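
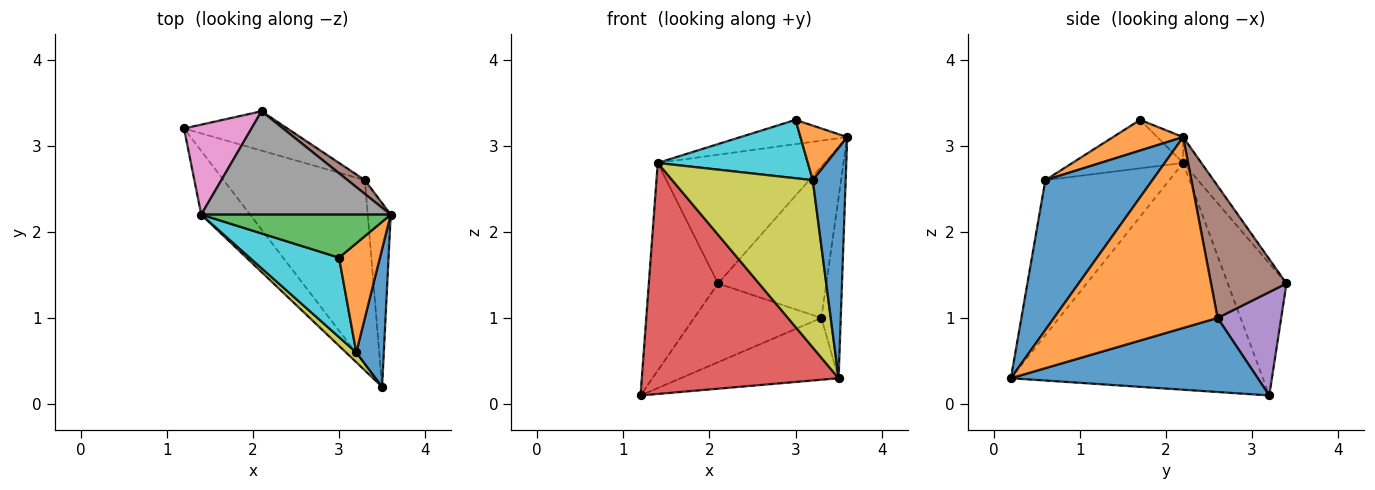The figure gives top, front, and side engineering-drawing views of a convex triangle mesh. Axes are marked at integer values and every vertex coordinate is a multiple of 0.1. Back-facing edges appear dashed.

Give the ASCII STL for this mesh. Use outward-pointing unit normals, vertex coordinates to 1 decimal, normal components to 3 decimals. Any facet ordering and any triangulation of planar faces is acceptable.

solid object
 facet normal 0.445 0.285 -0.849
  outer loop
   vertex 3.3 2.6 1.0
   vertex 3.5 0.2 0.3
   vertex 1.2 3.2 0.1
  endloop
 endfacet
 facet normal 0.986 0.117 -0.119
  outer loop
   vertex 3.3 2.6 1.0
   vertex 3.6 2.2 3.1
   vertex 3.5 0.2 0.3
  endloop
 endfacet
 facet normal -0.118 0.488 0.865
  outer loop
   vertex 1.4 2.2 2.8
   vertex 3.0 1.7 3.3
   vertex 3.6 2.2 3.1
  endloop
 endfacet
 facet normal -0.777 -0.607 -0.167
  outer loop
   vertex 1.4 2.2 2.8
   vertex 1.2 3.2 0.1
   vertex 3.5 0.2 0.3
  endloop
 endfacet
 facet normal 0.408 0.816 -0.408
  outer loop
   vertex 2.1 3.4 1.4
   vertex 3.3 2.6 1.0
   vertex 1.2 3.2 0.1
  endloop
 endfacet
 facet normal 0.570 0.818 0.074
  outer loop
   vertex 2.1 3.4 1.4
   vertex 3.6 2.2 3.1
   vertex 3.3 2.6 1.0
  endloop
 endfacet
 facet normal -0.614 0.724 0.314
  outer loop
   vertex 2.1 3.4 1.4
   vertex 1.2 3.2 0.1
   vertex 1.4 2.2 2.8
  endloop
 endfacet
 facet normal -0.085 0.777 0.624
  outer loop
   vertex 2.1 3.4 1.4
   vertex 1.4 2.2 2.8
   vertex 3.6 2.2 3.1
  endloop
 endfacet
 facet normal -0.661 -0.749 0.044
  outer loop
   vertex 3.2 0.6 2.6
   vertex 1.4 2.2 2.8
   vertex 3.5 0.2 0.3
  endloop
 endfacet
 facet normal -0.400 -0.543 0.738
  outer loop
   vertex 3.2 0.6 2.6
   vertex 3.0 1.7 3.3
   vertex 1.4 2.2 2.8
  endloop
 endfacet
 facet normal 0.941 -0.289 0.173
  outer loop
   vertex 3.2 0.6 2.6
   vertex 3.5 0.2 0.3
   vertex 3.6 2.2 3.1
  endloop
 endfacet
 facet normal 0.557 -0.371 0.743
  outer loop
   vertex 3.2 0.6 2.6
   vertex 3.6 2.2 3.1
   vertex 3.0 1.7 3.3
  endloop
 endfacet
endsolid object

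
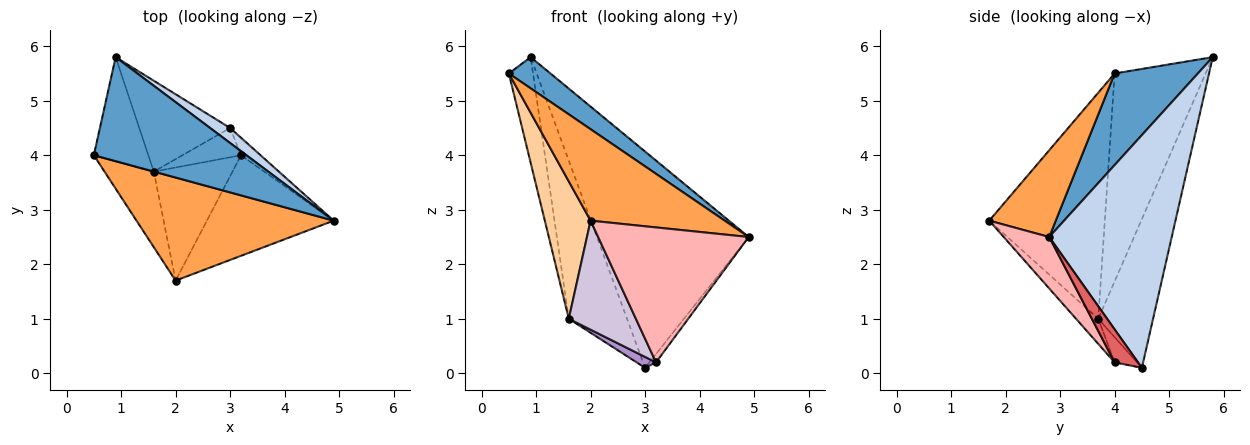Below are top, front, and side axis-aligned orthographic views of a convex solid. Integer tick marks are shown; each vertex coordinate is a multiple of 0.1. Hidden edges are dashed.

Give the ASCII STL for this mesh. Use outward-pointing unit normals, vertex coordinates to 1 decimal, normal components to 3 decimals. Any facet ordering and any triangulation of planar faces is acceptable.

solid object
 facet normal 0.498 -0.249 0.830
  outer loop
   vertex 0.9 5.8 5.8
   vertex 0.5 4.0 5.5
   vertex 4.9 2.8 2.5
  endloop
 endfacet
 facet normal 0.627 0.777 0.054
  outer loop
   vertex 3.0 4.5 0.1
   vertex 0.9 5.8 5.8
   vertex 4.9 2.8 2.5
  endloop
 endfacet
 facet normal 0.313 -0.630 0.711
  outer loop
   vertex 2.0 1.7 2.8
   vertex 4.9 2.8 2.5
   vertex 0.5 4.0 5.5
  endloop
 endfacet
 facet normal -0.911 -0.361 -0.199
  outer loop
   vertex 1.6 3.7 1.0
   vertex 2.0 1.7 2.8
   vertex 0.5 4.0 5.5
  endloop
 endfacet
 facet normal -0.937 0.249 -0.246
  outer loop
   vertex 1.6 3.7 1.0
   vertex 0.5 4.0 5.5
   vertex 0.9 5.8 5.8
  endloop
 endfacet
 facet normal -0.632 0.672 -0.386
  outer loop
   vertex 1.6 3.7 1.0
   vertex 0.9 5.8 5.8
   vertex 3.0 4.5 0.1
  endloop
 endfacet
 facet normal 0.836 0.235 -0.495
  outer loop
   vertex 3.2 4.0 0.2
   vertex 3.0 4.5 0.1
   vertex 4.9 2.8 2.5
  endloop
 endfacet
 facet normal 0.236 -0.779 -0.581
  outer loop
   vertex 3.2 4.0 0.2
   vertex 4.9 2.8 2.5
   vertex 2.0 1.7 2.8
  endloop
 endfacet
 facet normal -0.374 -0.323 -0.869
  outer loop
   vertex 3.2 4.0 0.2
   vertex 1.6 3.7 1.0
   vertex 3.0 4.5 0.1
  endloop
 endfacet
 facet normal -0.224 -0.676 -0.702
  outer loop
   vertex 3.2 4.0 0.2
   vertex 2.0 1.7 2.8
   vertex 1.6 3.7 1.0
  endloop
 endfacet
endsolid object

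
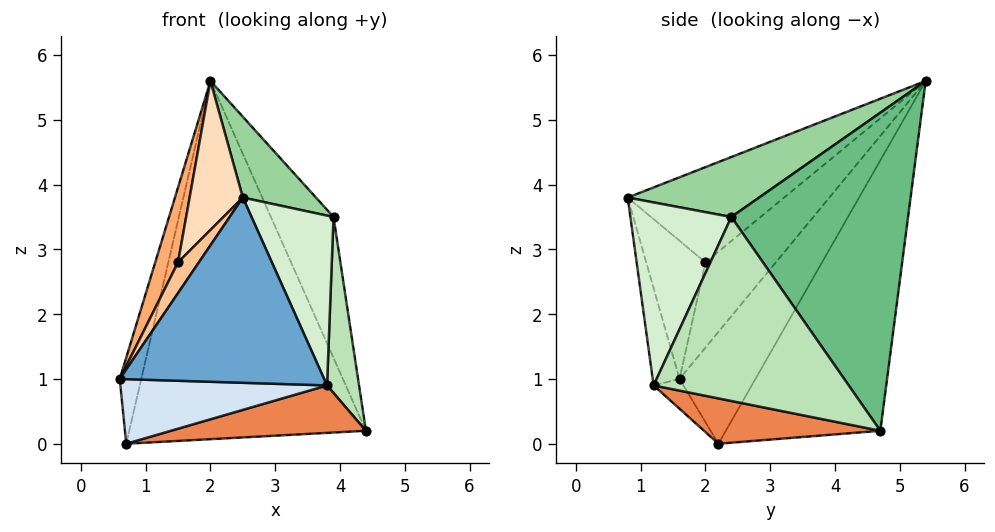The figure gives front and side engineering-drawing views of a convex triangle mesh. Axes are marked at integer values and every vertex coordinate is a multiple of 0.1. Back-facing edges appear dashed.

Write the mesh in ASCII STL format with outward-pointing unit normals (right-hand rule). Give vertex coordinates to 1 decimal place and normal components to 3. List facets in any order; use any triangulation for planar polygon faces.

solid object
 facet normal -0.128 -0.973 -0.191
  outer loop
   vertex 3.8 1.2 0.9
   vertex 2.5 0.8 3.8
   vertex 0.6 1.6 1.0
  endloop
 endfacet
 facet normal -0.960 0.272 0.067
  outer loop
   vertex 0.7 2.2 0.0
   vertex 0.6 1.6 1.0
   vertex 2.0 5.4 5.6
  endloop
 endfacet
 facet normal -0.516 0.790 -0.332
  outer loop
   vertex 0.7 2.2 0.0
   vertex 2.0 5.4 5.6
   vertex 4.4 4.7 0.2
  endloop
 endfacet
 facet normal -0.122 -0.846 -0.520
  outer loop
   vertex 0.7 2.2 0.0
   vertex 3.8 1.2 0.9
   vertex 0.6 1.6 1.0
  endloop
 endfacet
 facet normal 0.204 -0.225 -0.953
  outer loop
   vertex 0.7 2.2 0.0
   vertex 4.4 4.7 0.2
   vertex 3.8 1.2 0.9
  endloop
 endfacet
 facet normal -0.836 -0.271 0.478
  outer loop
   vertex 1.5 2.0 2.8
   vertex 2.0 5.4 5.6
   vertex 0.6 1.6 1.0
  endloop
 endfacet
 facet normal -0.828 -0.291 0.479
  outer loop
   vertex 1.5 2.0 2.8
   vertex 0.6 1.6 1.0
   vertex 2.5 0.8 3.8
  endloop
 endfacet
 facet normal -0.826 -0.281 0.489
  outer loop
   vertex 1.5 2.0 2.8
   vertex 2.5 0.8 3.8
   vertex 2.0 5.4 5.6
  endloop
 endfacet
 facet normal 0.882 0.313 0.352
  outer loop
   vertex 3.9 2.4 3.5
   vertex 4.4 4.7 0.2
   vertex 2.0 5.4 5.6
  endloop
 endfacet
 facet normal 0.488 -0.272 0.829
  outer loop
   vertex 3.9 2.4 3.5
   vertex 2.0 5.4 5.6
   vertex 2.5 0.8 3.8
  endloop
 endfacet
 facet normal 0.986 -0.162 0.037
  outer loop
   vertex 3.9 2.4 3.5
   vertex 3.8 1.2 0.9
   vertex 4.4 4.7 0.2
  endloop
 endfacet
 facet normal 0.751 -0.610 0.253
  outer loop
   vertex 3.9 2.4 3.5
   vertex 2.5 0.8 3.8
   vertex 3.8 1.2 0.9
  endloop
 endfacet
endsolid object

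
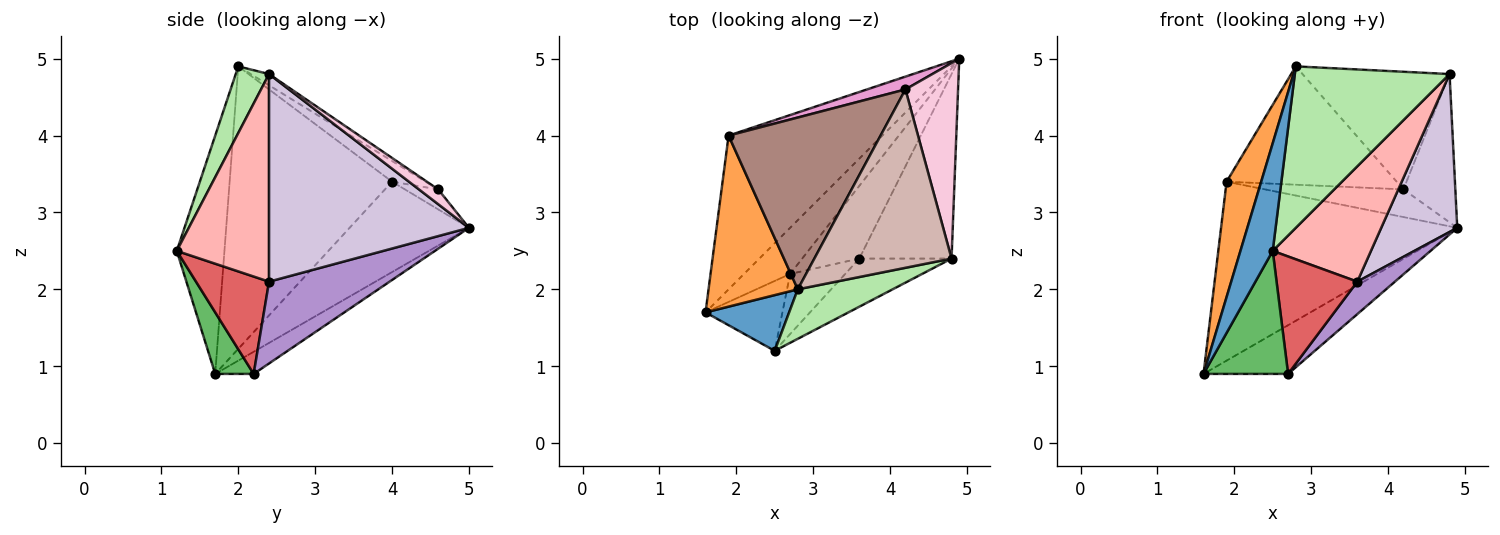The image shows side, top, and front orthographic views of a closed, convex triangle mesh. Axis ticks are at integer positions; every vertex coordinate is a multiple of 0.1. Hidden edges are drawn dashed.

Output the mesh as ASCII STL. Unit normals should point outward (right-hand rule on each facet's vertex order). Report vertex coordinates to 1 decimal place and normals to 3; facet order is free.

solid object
 facet normal -0.795 -0.539 0.279
  outer loop
   vertex 2.8 2.0 4.9
   vertex 1.6 1.7 0.9
   vertex 2.5 1.2 2.5
  endloop
 endfacet
 facet normal -0.358 0.708 -0.609
  outer loop
   vertex 1.9 4.0 3.4
   vertex 4.9 5.0 2.8
   vertex 1.6 1.7 0.9
  endloop
 endfacet
 facet normal -0.934 -0.199 0.295
  outer loop
   vertex 1.9 4.0 3.4
   vertex 1.6 1.7 0.9
   vertex 2.8 2.0 4.9
  endloop
 endfacet
 facet normal -0.313 0.689 -0.653
  outer loop
   vertex 2.7 2.2 0.9
   vertex 1.6 1.7 0.9
   vertex 4.9 5.0 2.8
  endloop
 endfacet
 facet normal 0.368 -0.809 -0.459
  outer loop
   vertex 2.7 2.2 0.9
   vertex 2.5 1.2 2.5
   vertex 1.6 1.7 0.9
  endloop
 endfacet
 facet normal 0.202 -0.936 0.287
  outer loop
   vertex 4.8 2.4 4.8
   vertex 2.8 2.0 4.9
   vertex 2.5 1.2 2.5
  endloop
 endfacet
 facet normal 0.627 -0.693 -0.355
  outer loop
   vertex 3.6 2.4 2.1
   vertex 2.5 1.2 2.5
   vertex 2.7 2.2 0.9
  endloop
 endfacet
 facet normal 0.655 -0.697 -0.291
  outer loop
   vertex 3.6 2.4 2.1
   vertex 4.8 2.4 4.8
   vertex 2.5 1.2 2.5
  endloop
 endfacet
 facet normal 0.794 -0.248 -0.554
  outer loop
   vertex 3.6 2.4 2.1
   vertex 2.7 2.2 0.9
   vertex 4.9 5.0 2.8
  endloop
 endfacet
 facet normal 0.863 -0.328 -0.384
  outer loop
   vertex 3.6 2.4 2.1
   vertex 4.9 5.0 2.8
   vertex 4.8 2.4 4.8
  endloop
 endfacet
 facet normal -0.111 0.564 0.818
  outer loop
   vertex 4.2 4.6 3.3
   vertex 1.9 4.0 3.4
   vertex 2.8 2.0 4.9
  endloop
 endfacet
 facet normal -0.068 0.549 0.833
  outer loop
   vertex 4.2 4.6 3.3
   vertex 2.8 2.0 4.9
   vertex 4.8 2.4 4.8
  endloop
 endfacet
 facet normal -0.213 0.887 0.410
  outer loop
   vertex 4.2 4.6 3.3
   vertex 4.9 5.0 2.8
   vertex 1.9 4.0 3.4
  endloop
 endfacet
 facet normal 0.218 0.590 0.778
  outer loop
   vertex 4.2 4.6 3.3
   vertex 4.8 2.4 4.8
   vertex 4.9 5.0 2.8
  endloop
 endfacet
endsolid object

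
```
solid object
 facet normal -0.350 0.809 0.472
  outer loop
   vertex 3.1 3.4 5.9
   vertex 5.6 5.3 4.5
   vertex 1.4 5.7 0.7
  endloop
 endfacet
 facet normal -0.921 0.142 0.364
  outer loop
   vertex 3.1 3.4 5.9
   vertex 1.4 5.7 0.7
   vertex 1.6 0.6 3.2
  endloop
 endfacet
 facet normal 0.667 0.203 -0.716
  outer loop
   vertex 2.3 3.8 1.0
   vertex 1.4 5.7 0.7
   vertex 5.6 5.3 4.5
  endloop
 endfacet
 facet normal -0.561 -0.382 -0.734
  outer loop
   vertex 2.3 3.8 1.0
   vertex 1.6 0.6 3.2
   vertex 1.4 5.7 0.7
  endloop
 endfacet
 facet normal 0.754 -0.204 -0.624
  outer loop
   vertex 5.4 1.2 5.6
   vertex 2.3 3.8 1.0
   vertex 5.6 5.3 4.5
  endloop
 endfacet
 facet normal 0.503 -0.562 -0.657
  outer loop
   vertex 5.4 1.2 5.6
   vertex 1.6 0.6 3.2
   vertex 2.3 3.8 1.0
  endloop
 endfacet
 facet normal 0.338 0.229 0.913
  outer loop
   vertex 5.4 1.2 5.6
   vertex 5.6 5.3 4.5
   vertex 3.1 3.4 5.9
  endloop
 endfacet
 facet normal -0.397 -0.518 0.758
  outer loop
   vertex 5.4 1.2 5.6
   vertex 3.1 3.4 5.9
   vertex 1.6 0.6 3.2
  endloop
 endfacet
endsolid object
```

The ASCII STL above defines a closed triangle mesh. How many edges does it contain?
12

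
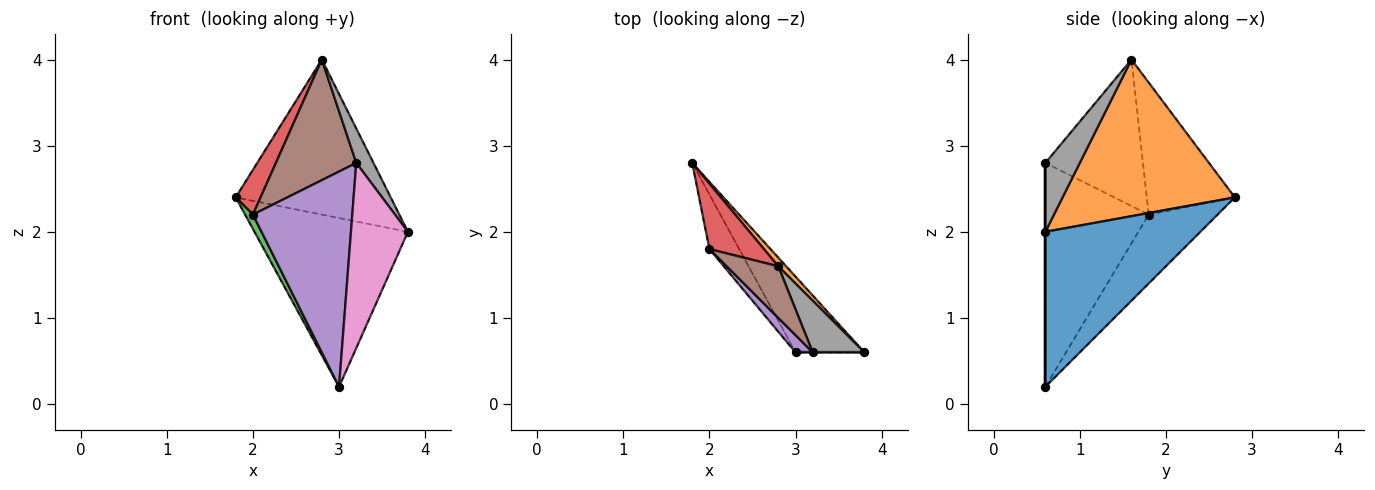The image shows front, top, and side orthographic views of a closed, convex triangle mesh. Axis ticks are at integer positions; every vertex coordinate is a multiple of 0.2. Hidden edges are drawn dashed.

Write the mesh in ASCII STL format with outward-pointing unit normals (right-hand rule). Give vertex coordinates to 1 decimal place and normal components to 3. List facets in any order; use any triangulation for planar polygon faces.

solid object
 facet normal 0.678 0.671 -0.301
  outer loop
   vertex 3.0 0.6 0.2
   vertex 1.8 2.8 2.4
   vertex 3.8 0.6 2.0
  endloop
 endfacet
 facet normal 0.743 0.669 0.037
  outer loop
   vertex 2.8 1.6 4.0
   vertex 3.8 0.6 2.0
   vertex 1.8 2.8 2.4
  endloop
 endfacet
 facet normal -0.913 -0.104 -0.394
  outer loop
   vertex 2.0 1.8 2.2
   vertex 1.8 2.8 2.4
   vertex 3.0 0.6 0.2
  endloop
 endfacet
 facet normal -0.894 -0.253 0.369
  outer loop
   vertex 2.0 1.8 2.2
   vertex 2.8 1.6 4.0
   vertex 1.8 2.8 2.4
  endloop
 endfacet
 facet normal -0.720 -0.692 0.055
  outer loop
   vertex 3.2 0.6 2.8
   vertex 2.0 1.8 2.2
   vertex 3.0 0.6 0.2
  endloop
 endfacet
 facet normal -0.745 -0.613 0.263
  outer loop
   vertex 3.2 0.6 2.8
   vertex 2.8 1.6 4.0
   vertex 2.0 1.8 2.2
  endloop
 endfacet
 facet normal 0.000 -1.000 0.000
  outer loop
   vertex 3.2 0.6 2.8
   vertex 3.0 0.6 0.2
   vertex 3.8 0.6 2.0
  endloop
 endfacet
 facet normal 0.743 -0.371 0.557
  outer loop
   vertex 3.2 0.6 2.8
   vertex 3.8 0.6 2.0
   vertex 2.8 1.6 4.0
  endloop
 endfacet
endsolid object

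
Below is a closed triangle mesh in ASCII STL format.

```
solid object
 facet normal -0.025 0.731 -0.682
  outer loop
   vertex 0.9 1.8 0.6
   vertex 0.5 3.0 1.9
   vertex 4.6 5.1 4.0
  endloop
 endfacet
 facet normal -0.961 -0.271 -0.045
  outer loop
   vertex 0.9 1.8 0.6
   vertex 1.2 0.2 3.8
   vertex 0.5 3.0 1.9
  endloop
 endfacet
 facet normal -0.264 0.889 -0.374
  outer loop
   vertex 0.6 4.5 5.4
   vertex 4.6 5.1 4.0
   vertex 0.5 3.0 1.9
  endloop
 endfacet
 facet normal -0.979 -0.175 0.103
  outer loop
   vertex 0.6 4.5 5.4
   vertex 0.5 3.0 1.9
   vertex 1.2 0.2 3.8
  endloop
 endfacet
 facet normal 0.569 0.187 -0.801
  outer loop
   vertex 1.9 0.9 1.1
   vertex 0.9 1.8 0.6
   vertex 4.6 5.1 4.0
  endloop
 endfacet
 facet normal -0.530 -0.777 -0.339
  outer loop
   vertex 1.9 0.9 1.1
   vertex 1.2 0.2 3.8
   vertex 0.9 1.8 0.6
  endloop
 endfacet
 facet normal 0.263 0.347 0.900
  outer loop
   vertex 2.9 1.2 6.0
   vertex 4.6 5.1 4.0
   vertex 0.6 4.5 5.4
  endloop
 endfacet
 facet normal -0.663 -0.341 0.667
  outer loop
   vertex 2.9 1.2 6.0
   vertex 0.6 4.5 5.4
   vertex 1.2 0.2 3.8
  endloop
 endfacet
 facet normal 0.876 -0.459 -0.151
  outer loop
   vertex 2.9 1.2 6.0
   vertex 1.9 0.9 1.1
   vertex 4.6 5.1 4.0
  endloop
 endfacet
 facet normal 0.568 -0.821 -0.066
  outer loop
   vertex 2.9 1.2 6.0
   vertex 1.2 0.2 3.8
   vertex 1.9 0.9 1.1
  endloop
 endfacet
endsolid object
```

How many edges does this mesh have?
15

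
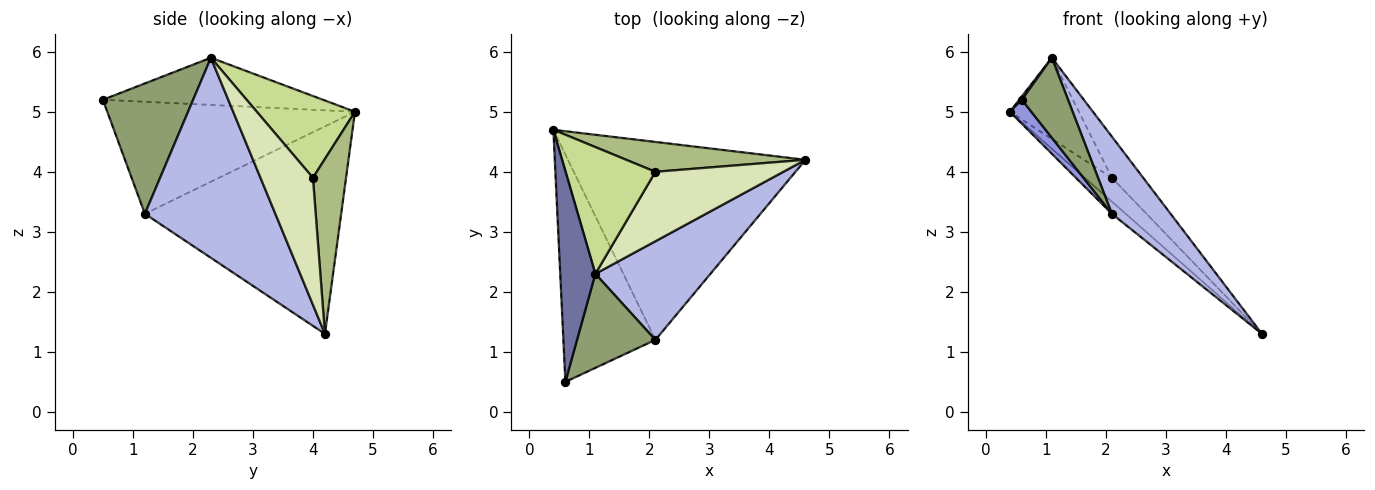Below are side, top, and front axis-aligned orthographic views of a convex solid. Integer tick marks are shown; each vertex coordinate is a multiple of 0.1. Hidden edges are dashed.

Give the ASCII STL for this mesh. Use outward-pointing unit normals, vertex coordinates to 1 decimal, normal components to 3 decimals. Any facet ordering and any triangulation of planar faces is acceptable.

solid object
 facet normal -0.802 -0.010 0.598
  outer loop
   vertex 1.1 2.3 5.9
   vertex 0.4 4.7 5.0
   vertex 0.6 0.5 5.2
  endloop
 endfacet
 facet normal -0.657 0.046 -0.752
  outer loop
   vertex 2.1 1.2 3.3
   vertex 0.4 4.7 5.0
   vertex 4.6 4.2 1.3
  endloop
 endfacet
 facet normal -0.771 -0.067 -0.633
  outer loop
   vertex 2.1 1.2 3.3
   vertex 0.6 0.5 5.2
   vertex 0.4 4.7 5.0
  endloop
 endfacet
 facet normal 0.808 -0.363 0.464
  outer loop
   vertex 2.1 1.2 3.3
   vertex 4.6 4.2 1.3
   vertex 1.1 2.3 5.9
  endloop
 endfacet
 facet normal 0.785 -0.402 0.472
  outer loop
   vertex 2.1 1.2 3.3
   vertex 1.1 2.3 5.9
   vertex 0.6 0.5 5.2
  endloop
 endfacet
 facet normal 0.606 0.496 0.621
  outer loop
   vertex 2.1 4.0 3.9
   vertex 4.6 4.2 1.3
   vertex 0.4 4.7 5.0
  endloop
 endfacet
 facet normal 0.609 0.428 0.668
  outer loop
   vertex 2.1 4.0 3.9
   vertex 0.4 4.7 5.0
   vertex 1.1 2.3 5.9
  endloop
 endfacet
 facet normal 0.649 0.388 0.654
  outer loop
   vertex 2.1 4.0 3.9
   vertex 1.1 2.3 5.9
   vertex 4.6 4.2 1.3
  endloop
 endfacet
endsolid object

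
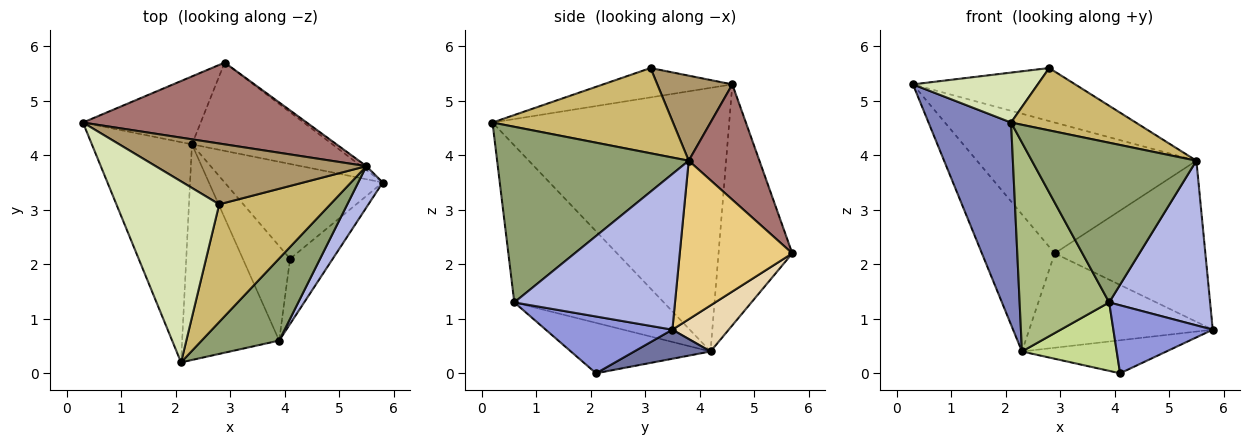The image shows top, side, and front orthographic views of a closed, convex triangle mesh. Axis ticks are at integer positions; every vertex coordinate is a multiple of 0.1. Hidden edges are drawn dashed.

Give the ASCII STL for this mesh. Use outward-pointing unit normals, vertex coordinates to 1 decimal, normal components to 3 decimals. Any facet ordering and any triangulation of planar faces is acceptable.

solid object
 facet normal 0.171 0.324 -0.930
  outer loop
   vertex 2.3 4.2 0.4
   vertex 5.8 3.5 0.8
   vertex 4.1 2.1 0.0
  endloop
 endfacet
 facet normal -0.889 -0.310 -0.337
  outer loop
   vertex 2.3 4.2 0.4
   vertex 2.1 0.2 4.6
   vertex 0.3 4.6 5.3
  endloop
 endfacet
 facet normal 0.677 -0.531 -0.509
  outer loop
   vertex 3.9 0.6 1.3
   vertex 4.1 2.1 0.0
   vertex 5.8 3.5 0.8
  endloop
 endfacet
 facet normal 0.839 -0.527 0.132
  outer loop
   vertex 3.9 0.6 1.3
   vertex 5.8 3.5 0.8
   vertex 5.5 3.8 3.9
  endloop
 endfacet
 facet normal 0.719 -0.618 0.318
  outer loop
   vertex 3.9 0.6 1.3
   vertex 5.5 3.8 3.9
   vertex 2.1 0.2 4.6
  endloop
 endfacet
 facet normal -0.758 -0.454 -0.468
  outer loop
   vertex 3.9 0.6 1.3
   vertex 2.1 0.2 4.6
   vertex 2.3 4.2 0.4
  endloop
 endfacet
 facet normal -0.654 -0.444 -0.613
  outer loop
   vertex 3.9 0.6 1.3
   vertex 2.3 4.2 0.4
   vertex 4.1 2.1 0.0
  endloop
 endfacet
 facet normal -0.265 -0.256 0.929
  outer loop
   vertex 2.8 3.1 5.6
   vertex 0.3 4.6 5.3
   vertex 2.1 0.2 4.6
  endloop
 endfacet
 facet normal 0.291 0.629 0.721
  outer loop
   vertex 2.8 3.1 5.6
   vertex 5.5 3.8 3.9
   vertex 0.3 4.6 5.3
  endloop
 endfacet
 facet normal 0.561 -0.388 0.731
  outer loop
   vertex 2.8 3.1 5.6
   vertex 2.1 0.2 4.6
   vertex 5.5 3.8 3.9
  endloop
 endfacet
 facet normal 0.598 0.801 -0.020
  outer loop
   vertex 2.9 5.7 2.2
   vertex 5.5 3.8 3.9
   vertex 5.8 3.5 0.8
  endloop
 endfacet
 facet normal 0.219 0.713 -0.667
  outer loop
   vertex 2.9 5.7 2.2
   vertex 5.8 3.5 0.8
   vertex 2.3 4.2 0.4
  endloop
 endfacet
 facet normal 0.263 0.818 0.511
  outer loop
   vertex 2.9 5.7 2.2
   vertex 0.3 4.6 5.3
   vertex 5.5 3.8 3.9
  endloop
 endfacet
 facet normal -0.672 0.663 -0.329
  outer loop
   vertex 2.9 5.7 2.2
   vertex 2.3 4.2 0.4
   vertex 0.3 4.6 5.3
  endloop
 endfacet
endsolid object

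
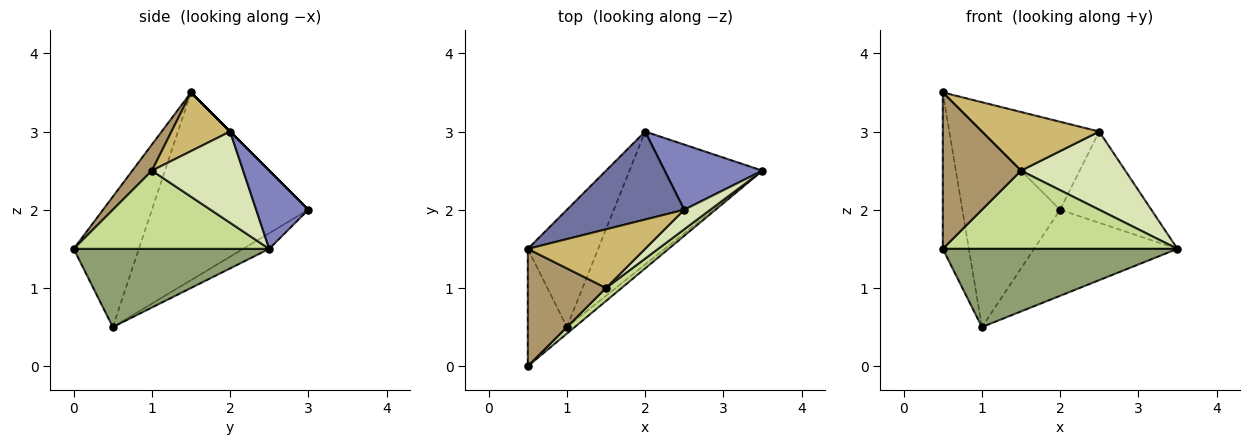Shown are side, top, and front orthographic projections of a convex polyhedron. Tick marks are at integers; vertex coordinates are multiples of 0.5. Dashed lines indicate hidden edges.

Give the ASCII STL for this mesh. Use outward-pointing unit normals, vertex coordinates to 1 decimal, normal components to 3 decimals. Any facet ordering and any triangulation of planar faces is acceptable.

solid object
 facet normal 0.000 0.707 0.707
  outer loop
   vertex 2.5 2.0 3.0
   vertex 2.0 3.0 2.0
   vertex 0.5 1.5 3.5
  endloop
 endfacet
 facet normal 0.422 0.738 0.527
  outer loop
   vertex 2.5 2.0 3.0
   vertex 3.5 2.5 1.5
   vertex 2.0 3.0 2.0
  endloop
 endfacet
 facet normal -0.894 0.358 -0.268
  outer loop
   vertex 1.0 0.5 0.5
   vertex 0.5 0.0 1.5
   vertex 0.5 1.5 3.5
  endloop
 endfacet
 facet normal -0.808 0.505 -0.303
  outer loop
   vertex 1.0 0.5 0.5
   vertex 0.5 1.5 3.5
   vertex 2.0 3.0 2.0
  endloop
 endfacet
 facet normal 0.639 -0.767 -0.064
  outer loop
   vertex 1.0 0.5 0.5
   vertex 3.5 2.5 1.5
   vertex 0.5 0.0 1.5
  endloop
 endfacet
 facet normal -0.098 0.541 -0.836
  outer loop
   vertex 1.0 0.5 0.5
   vertex 2.0 3.0 2.0
   vertex 3.5 2.5 1.5
  endloop
 endfacet
 facet normal 0.635 -0.762 0.127
  outer loop
   vertex 1.5 1.0 2.5
   vertex 0.5 0.0 1.5
   vertex 3.5 2.5 1.5
  endloop
 endfacet
 facet normal 0.647 -0.740 0.185
  outer loop
   vertex 1.5 1.0 2.5
   vertex 3.5 2.5 1.5
   vertex 2.5 2.0 3.0
  endloop
 endfacet
 facet normal 0.196 -0.784 0.588
  outer loop
   vertex 1.5 1.0 2.5
   vertex 0.5 1.5 3.5
   vertex 0.5 0.0 1.5
  endloop
 endfacet
 facet normal 0.333 -0.667 0.667
  outer loop
   vertex 1.5 1.0 2.5
   vertex 2.5 2.0 3.0
   vertex 0.5 1.5 3.5
  endloop
 endfacet
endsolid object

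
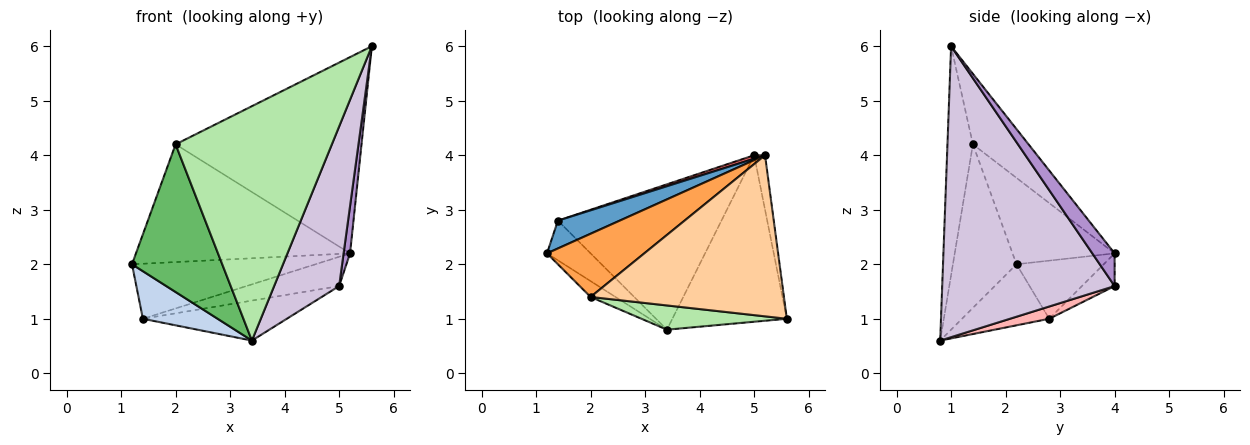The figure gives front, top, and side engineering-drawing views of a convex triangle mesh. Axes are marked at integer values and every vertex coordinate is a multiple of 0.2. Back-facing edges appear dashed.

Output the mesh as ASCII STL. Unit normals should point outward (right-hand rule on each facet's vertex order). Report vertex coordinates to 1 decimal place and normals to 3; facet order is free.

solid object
 facet normal -0.391 0.822 0.415
  outer loop
   vertex 1.4 2.8 1.0
   vertex 1.2 2.2 2.0
   vertex 5.2 4.0 2.2
  endloop
 endfacet
 facet normal -0.667 -0.572 -0.477
  outer loop
   vertex 1.4 2.8 1.0
   vertex 3.4 0.8 0.6
   vertex 1.2 2.2 2.0
  endloop
 endfacet
 facet normal -0.387 0.812 0.436
  outer loop
   vertex 2.0 1.4 4.2
   vertex 5.2 4.0 2.2
   vertex 1.2 2.2 2.0
  endloop
 endfacet
 facet normal -0.225 0.753 0.618
  outer loop
   vertex 2.0 1.4 4.2
   vertex 5.6 1.0 6.0
   vertex 5.2 4.0 2.2
  endloop
 endfacet
 facet normal -0.574 -0.814 -0.087
  outer loop
   vertex 2.0 1.4 4.2
   vertex 1.2 2.2 2.0
   vertex 3.4 0.8 0.6
  endloop
 endfacet
 facet normal -0.160 -0.982 0.101
  outer loop
   vertex 2.0 1.4 4.2
   vertex 3.4 0.8 0.6
   vertex 5.6 1.0 6.0
  endloop
 endfacet
 facet normal -0.331 0.937 0.110
  outer loop
   vertex 5.0 4.0 1.6
   vertex 1.4 2.8 1.0
   vertex 5.2 4.0 2.2
  endloop
 endfacet
 facet normal 0.072 0.264 -0.962
  outer loop
   vertex 5.0 4.0 1.6
   vertex 3.4 0.8 0.6
   vertex 1.4 2.8 1.0
  endloop
 endfacet
 facet normal 0.915 -0.264 -0.305
  outer loop
   vertex 5.0 4.0 1.6
   vertex 5.2 4.0 2.2
   vertex 5.6 1.0 6.0
  endloop
 endfacet
 facet normal 0.878 -0.331 -0.345
  outer loop
   vertex 5.0 4.0 1.6
   vertex 5.6 1.0 6.0
   vertex 3.4 0.8 0.6
  endloop
 endfacet
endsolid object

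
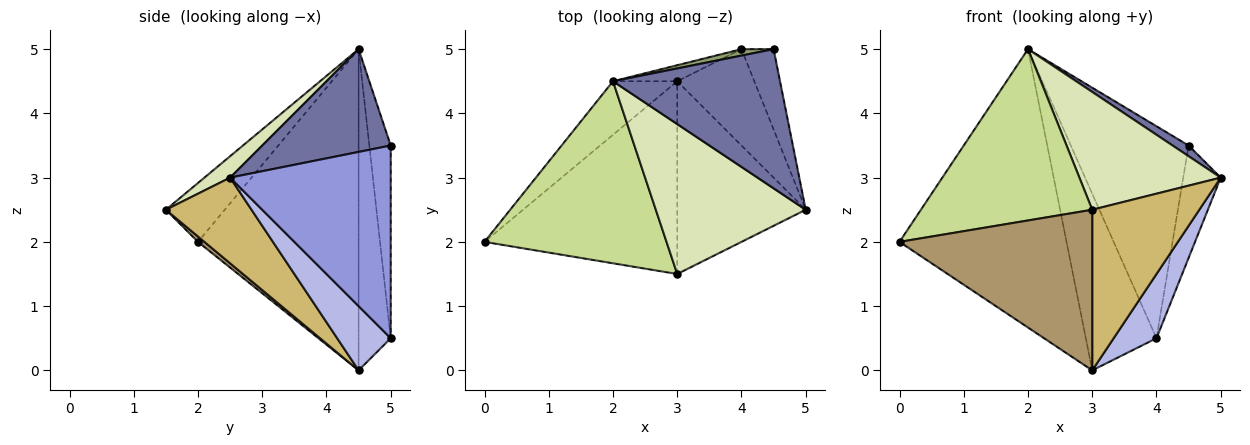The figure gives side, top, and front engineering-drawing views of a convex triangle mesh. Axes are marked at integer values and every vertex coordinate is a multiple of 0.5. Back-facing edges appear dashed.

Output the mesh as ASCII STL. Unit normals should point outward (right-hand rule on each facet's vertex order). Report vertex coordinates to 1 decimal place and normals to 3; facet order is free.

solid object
 facet normal 0.523 -0.065 0.850
  outer loop
   vertex 2.0 4.5 5.0
   vertex 5.0 2.5 3.0
   vertex 4.5 5.0 3.5
  endloop
 endfacet
 facet normal -0.687 0.714 -0.137
  outer loop
   vertex 2.0 4.5 5.0
   vertex 3.0 4.5 0.0
   vertex 0.0 2.0 2.0
  endloop
 endfacet
 facet normal 0.961 0.224 -0.160
  outer loop
   vertex 4.0 5.0 0.5
   vertex 4.5 5.0 3.5
   vertex 5.0 2.5 3.0
  endloop
 endfacet
 facet normal 0.570 -0.456 -0.684
  outer loop
   vertex 4.0 5.0 0.5
   vertex 5.0 2.5 3.0
   vertex 3.0 4.5 0.0
  endloop
 endfacet
 facet normal -0.179 0.983 0.030
  outer loop
   vertex 4.0 5.0 0.5
   vertex 2.0 4.5 5.0
   vertex 4.5 5.0 3.5
  endloop
 endfacet
 facet normal -0.412 0.907 -0.082
  outer loop
   vertex 4.0 5.0 0.5
   vertex 3.0 4.5 0.0
   vertex 2.0 4.5 5.0
  endloop
 endfacet
 facet normal -0.229 -0.667 0.709
  outer loop
   vertex 3.0 1.5 2.5
   vertex 2.0 4.5 5.0
   vertex 0.0 2.0 2.0
  endloop
 endfacet
 facet normal 0.112 -0.614 0.781
  outer loop
   vertex 3.0 1.5 2.5
   vertex 5.0 2.5 3.0
   vertex 2.0 4.5 5.0
  endloop
 endfacet
 facet normal 0.021 -0.640 -0.768
  outer loop
   vertex 3.0 1.5 2.5
   vertex 0.0 2.0 2.0
   vertex 3.0 4.5 0.0
  endloop
 endfacet
 facet normal 0.456 -0.570 -0.684
  outer loop
   vertex 3.0 1.5 2.5
   vertex 3.0 4.5 0.0
   vertex 5.0 2.5 3.0
  endloop
 endfacet
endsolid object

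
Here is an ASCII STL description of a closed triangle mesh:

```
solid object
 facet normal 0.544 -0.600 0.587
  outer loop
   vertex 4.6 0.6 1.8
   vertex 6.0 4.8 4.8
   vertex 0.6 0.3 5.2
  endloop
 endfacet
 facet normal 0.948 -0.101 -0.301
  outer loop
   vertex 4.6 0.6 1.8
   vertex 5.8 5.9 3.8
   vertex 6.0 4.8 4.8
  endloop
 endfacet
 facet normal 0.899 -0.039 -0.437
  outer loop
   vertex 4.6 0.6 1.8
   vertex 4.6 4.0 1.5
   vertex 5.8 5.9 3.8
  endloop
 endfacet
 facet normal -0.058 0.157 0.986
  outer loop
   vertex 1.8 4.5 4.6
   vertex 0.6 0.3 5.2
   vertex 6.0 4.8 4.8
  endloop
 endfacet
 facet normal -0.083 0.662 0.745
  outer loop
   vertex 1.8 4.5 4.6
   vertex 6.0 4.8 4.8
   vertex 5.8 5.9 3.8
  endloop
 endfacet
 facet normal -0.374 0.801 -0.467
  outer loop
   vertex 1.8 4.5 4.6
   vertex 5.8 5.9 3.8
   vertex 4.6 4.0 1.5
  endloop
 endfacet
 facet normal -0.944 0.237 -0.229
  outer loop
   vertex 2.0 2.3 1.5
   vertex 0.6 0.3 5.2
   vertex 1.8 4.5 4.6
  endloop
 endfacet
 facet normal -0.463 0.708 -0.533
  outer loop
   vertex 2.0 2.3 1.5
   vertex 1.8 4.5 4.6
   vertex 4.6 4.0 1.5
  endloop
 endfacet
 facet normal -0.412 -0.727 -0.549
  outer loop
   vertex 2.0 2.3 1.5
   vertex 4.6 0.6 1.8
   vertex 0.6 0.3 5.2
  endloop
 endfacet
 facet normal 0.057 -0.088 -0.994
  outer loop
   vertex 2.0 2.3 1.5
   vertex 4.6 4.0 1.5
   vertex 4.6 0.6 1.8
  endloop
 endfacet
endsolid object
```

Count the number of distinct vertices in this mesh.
7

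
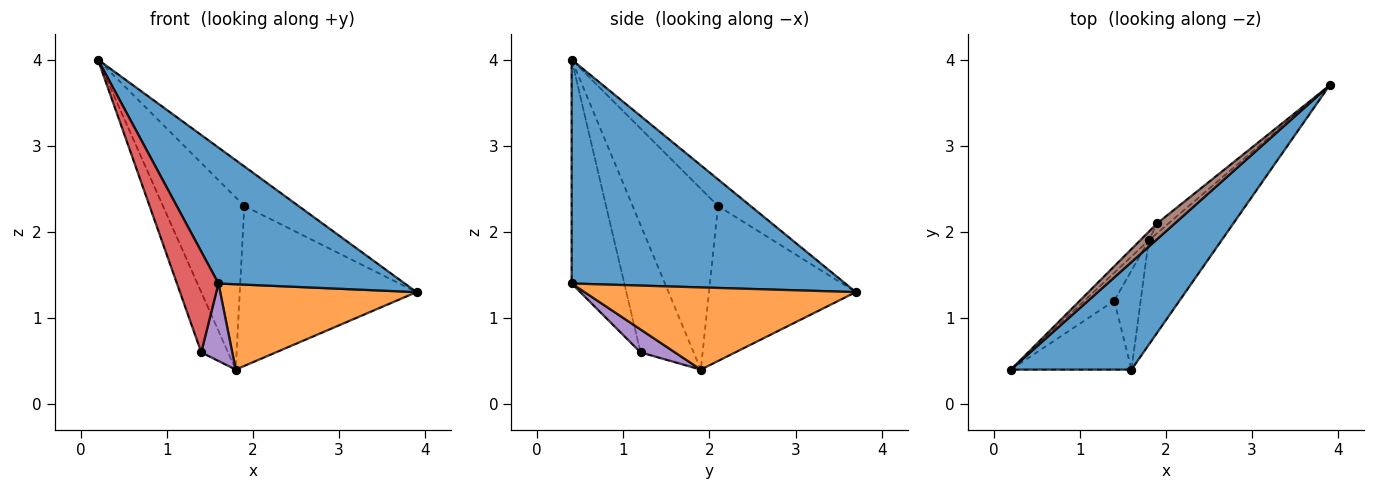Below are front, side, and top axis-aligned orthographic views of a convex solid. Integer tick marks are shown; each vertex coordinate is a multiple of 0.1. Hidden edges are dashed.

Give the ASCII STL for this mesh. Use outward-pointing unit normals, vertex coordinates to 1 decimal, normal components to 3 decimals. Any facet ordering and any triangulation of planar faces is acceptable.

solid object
 facet normal 0.755 -0.514 0.407
  outer loop
   vertex 1.6 0.4 1.4
   vertex 3.9 3.7 1.3
   vertex 0.2 0.4 4.0
  endloop
 endfacet
 facet normal 0.658 -0.476 -0.583
  outer loop
   vertex 1.6 0.4 1.4
   vertex 1.8 1.9 0.4
   vertex 3.9 3.7 1.3
  endloop
 endfacet
 facet normal -0.874 0.441 -0.205
  outer loop
   vertex 1.4 1.2 0.6
   vertex 0.2 0.4 4.0
   vertex 1.8 1.9 0.4
  endloop
 endfacet
 facet normal -0.723 -0.570 -0.389
  outer loop
   vertex 1.4 1.2 0.6
   vertex 1.6 0.4 1.4
   vertex 0.2 0.4 4.0
  endloop
 endfacet
 facet normal 0.565 -0.509 -0.650
  outer loop
   vertex 1.4 1.2 0.6
   vertex 1.8 1.9 0.4
   vertex 1.6 0.4 1.4
  endloop
 endfacet
 facet normal -0.487 0.811 0.324
  outer loop
   vertex 1.9 2.1 2.3
   vertex 0.2 0.4 4.0
   vertex 3.9 3.7 1.3
  endloop
 endfacet
 facet normal -0.724 0.689 -0.034
  outer loop
   vertex 1.9 2.1 2.3
   vertex 1.8 1.9 0.4
   vertex 0.2 0.4 4.0
  endloop
 endfacet
 facet normal -0.638 0.768 -0.047
  outer loop
   vertex 1.9 2.1 2.3
   vertex 3.9 3.7 1.3
   vertex 1.8 1.9 0.4
  endloop
 endfacet
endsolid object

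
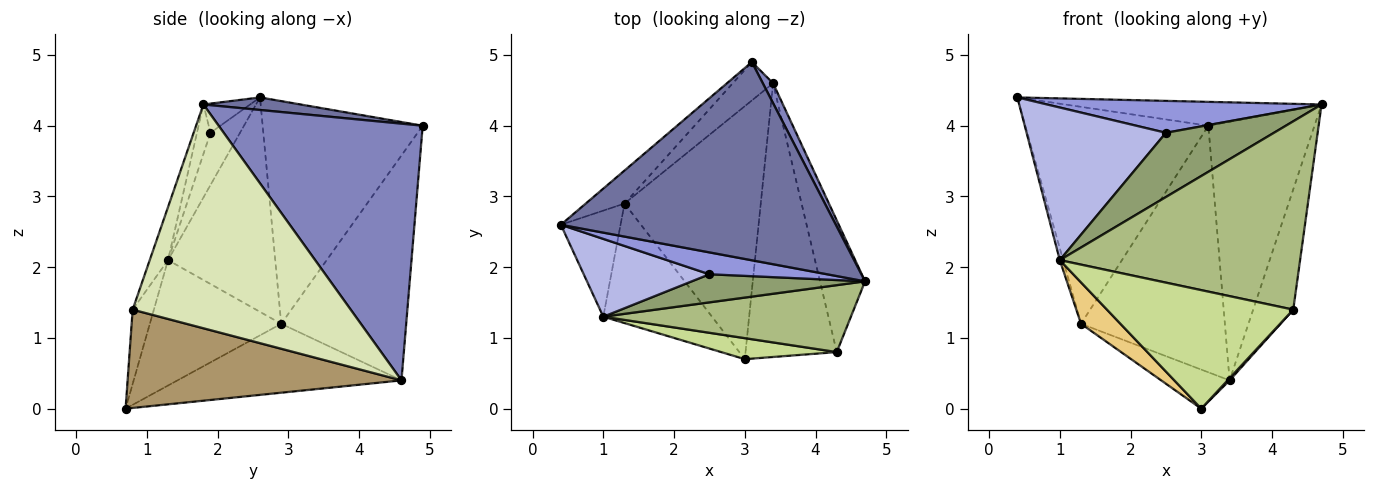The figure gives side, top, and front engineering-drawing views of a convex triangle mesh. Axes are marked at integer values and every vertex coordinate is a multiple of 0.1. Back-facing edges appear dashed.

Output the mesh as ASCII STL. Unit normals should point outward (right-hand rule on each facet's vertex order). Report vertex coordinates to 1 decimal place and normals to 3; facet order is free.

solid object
 facet normal 0.045 0.119 0.992
  outer loop
   vertex 3.1 4.9 4.0
   vertex 0.4 2.6 4.4
   vertex 4.7 1.8 4.3
  endloop
 endfacet
 facet normal 0.887 0.461 0.035
  outer loop
   vertex 3.4 4.6 0.4
   vertex 3.1 4.9 4.0
   vertex 4.7 1.8 4.3
  endloop
 endfacet
 facet normal -0.139 -0.817 0.560
  outer loop
   vertex 2.5 1.9 3.9
   vertex 4.7 1.8 4.3
   vertex 0.4 2.6 4.4
  endloop
 endfacet
 facet normal -0.186 -0.875 0.446
  outer loop
   vertex 2.5 1.9 3.9
   vertex 0.4 2.6 4.4
   vertex 1.0 1.3 2.1
  endloop
 endfacet
 facet normal -0.114 -0.910 0.398
  outer loop
   vertex 2.5 1.9 3.9
   vertex 1.0 1.3 2.1
   vertex 4.7 1.8 4.3
  endloop
 endfacet
 facet normal -0.072 -0.940 0.334
  outer loop
   vertex 4.3 0.8 1.4
   vertex 4.7 1.8 4.3
   vertex 1.0 1.3 2.1
  endloop
 endfacet
 facet normal -0.111 -0.979 0.173
  outer loop
   vertex 4.3 0.8 1.4
   vertex 1.0 1.3 2.1
   vertex 3.0 0.7 0.0
  endloop
 endfacet
 facet normal 0.965 0.177 -0.194
  outer loop
   vertex 4.3 0.8 1.4
   vertex 3.4 4.6 0.4
   vertex 4.7 1.8 4.3
  endloop
 endfacet
 facet normal 0.733 -0.005 -0.680
  outer loop
   vertex 4.3 0.8 1.4
   vertex 3.0 0.7 0.0
   vertex 3.4 4.6 0.4
  endloop
 endfacet
 facet normal -0.447 0.137 -0.884
  outer loop
   vertex 1.3 2.9 1.2
   vertex 3.4 4.6 0.4
   vertex 3.0 0.7 0.0
  endloop
 endfacet
 facet normal -0.737 -0.221 -0.639
  outer loop
   vertex 1.3 2.9 1.2
   vertex 3.0 0.7 0.0
   vertex 1.0 1.3 2.1
  endloop
 endfacet
 facet normal -0.963 0.030 -0.268
  outer loop
   vertex 1.3 2.9 1.2
   vertex 1.0 1.3 2.1
   vertex 0.4 2.6 4.4
  endloop
 endfacet
 facet normal -0.654 0.748 -0.114
  outer loop
   vertex 1.3 2.9 1.2
   vertex 0.4 2.6 4.4
   vertex 3.1 4.9 4.0
  endloop
 endfacet
 facet normal -0.651 0.750 -0.117
  outer loop
   vertex 1.3 2.9 1.2
   vertex 3.1 4.9 4.0
   vertex 3.4 4.6 0.4
  endloop
 endfacet
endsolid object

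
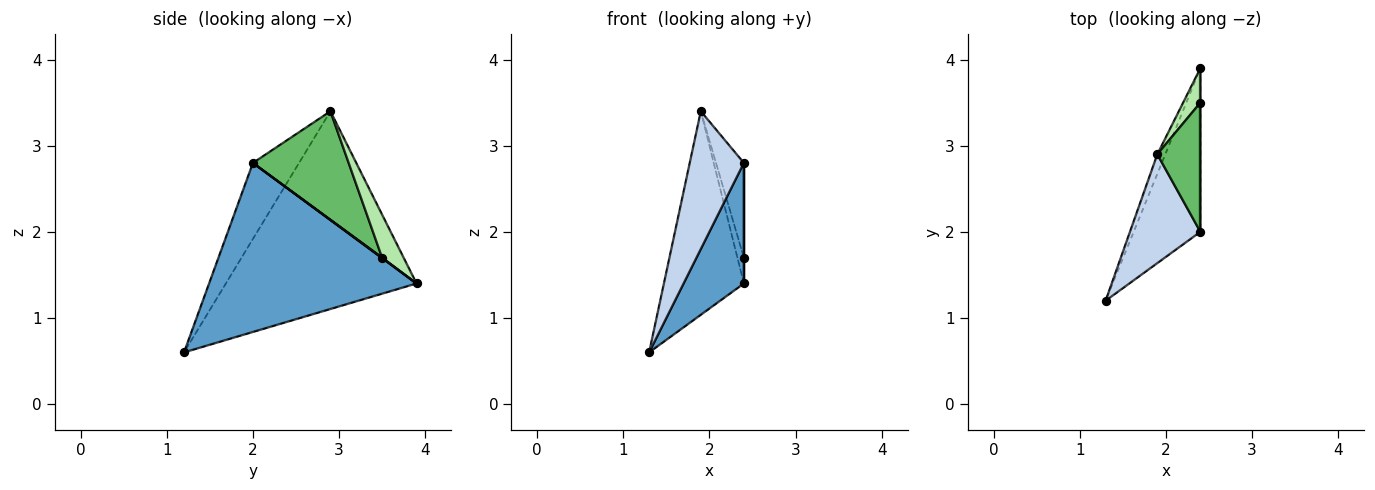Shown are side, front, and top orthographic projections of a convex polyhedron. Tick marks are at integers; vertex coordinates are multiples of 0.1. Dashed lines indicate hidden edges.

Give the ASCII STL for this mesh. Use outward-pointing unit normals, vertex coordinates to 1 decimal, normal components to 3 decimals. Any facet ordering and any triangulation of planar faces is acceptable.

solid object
 facet normal 0.898 -0.261 -0.354
  outer loop
   vertex 2.4 3.9 1.4
   vertex 2.4 2.0 2.8
   vertex 1.3 1.2 0.6
  endloop
 endfacet
 facet normal -0.556 -0.652 0.515
  outer loop
   vertex 1.9 2.9 3.4
   vertex 1.3 1.2 0.6
   vertex 2.4 2.0 2.8
  endloop
 endfacet
 facet normal -0.922 0.386 -0.037
  outer loop
   vertex 1.9 2.9 3.4
   vertex 2.4 3.9 1.4
   vertex 1.3 1.2 0.6
  endloop
 endfacet
 facet normal 1.000 0.000 0.000
  outer loop
   vertex 2.4 3.5 1.7
   vertex 2.4 2.0 2.8
   vertex 2.4 3.9 1.4
  endloop
 endfacet
 facet normal 0.897 0.261 0.356
  outer loop
   vertex 2.4 3.5 1.7
   vertex 1.9 2.9 3.4
   vertex 2.4 2.0 2.8
  endloop
 endfacet
 facet normal 0.894 0.268 0.358
  outer loop
   vertex 2.4 3.5 1.7
   vertex 2.4 3.9 1.4
   vertex 1.9 2.9 3.4
  endloop
 endfacet
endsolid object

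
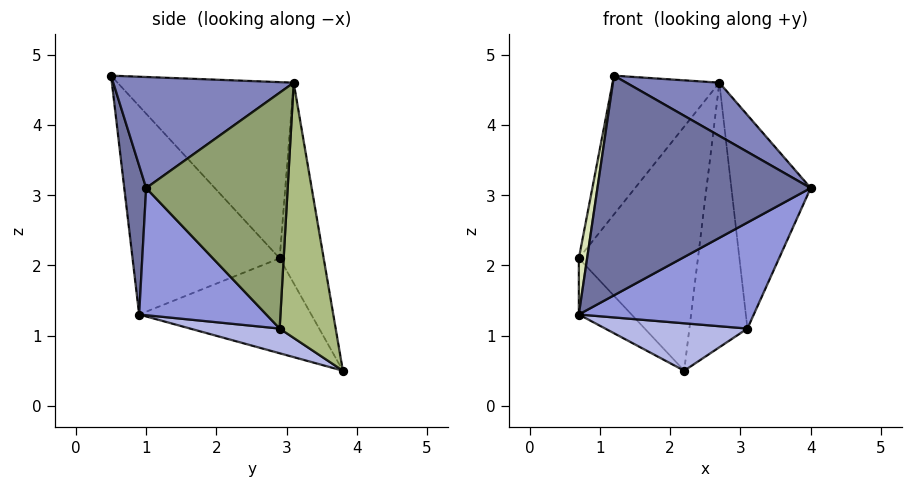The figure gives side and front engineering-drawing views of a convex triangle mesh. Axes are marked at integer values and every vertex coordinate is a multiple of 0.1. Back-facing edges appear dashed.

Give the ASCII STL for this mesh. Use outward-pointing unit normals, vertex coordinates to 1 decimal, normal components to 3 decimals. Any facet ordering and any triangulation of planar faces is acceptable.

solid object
 facet normal 0.101 -0.986 -0.131
  outer loop
   vertex 1.2 0.5 4.7
   vertex 0.7 0.9 1.3
   vertex 4.0 1.0 3.1
  endloop
 endfacet
 facet normal 0.514 -0.265 0.816
  outer loop
   vertex 2.7 3.1 4.6
   vertex 1.2 0.5 4.7
   vertex 4.0 1.0 3.1
  endloop
 endfacet
 facet normal 0.409 -0.563 -0.718
  outer loop
   vertex 3.1 2.9 1.1
   vertex 4.0 1.0 3.1
   vertex 0.7 0.9 1.3
  endloop
 endfacet
 facet normal 0.232 -0.368 -0.900
  outer loop
   vertex 3.1 2.9 1.1
   vertex 0.7 0.9 1.3
   vertex 2.2 3.8 0.5
  endloop
 endfacet
 facet normal 0.870 0.488 0.072
  outer loop
   vertex 3.1 2.9 1.1
   vertex 2.7 3.1 4.6
   vertex 4.0 1.0 3.1
  endloop
 endfacet
 facet normal 0.694 0.719 0.038
  outer loop
   vertex 3.1 2.9 1.1
   vertex 2.2 3.8 0.5
   vertex 2.7 3.1 4.6
  endloop
 endfacet
 facet normal -0.772 0.236 -0.591
  outer loop
   vertex 0.7 2.9 2.1
   vertex 2.2 3.8 0.5
   vertex 0.7 0.9 1.3
  endloop
 endfacet
 facet normal -0.989 -0.056 0.139
  outer loop
   vertex 0.7 2.9 2.1
   vertex 0.7 0.9 1.3
   vertex 1.2 0.5 4.7
  endloop
 endfacet
 facet normal -0.340 0.919 0.198
  outer loop
   vertex 0.7 2.9 2.1
   vertex 2.7 3.1 4.6
   vertex 2.2 3.8 0.5
  endloop
 endfacet
 facet normal -0.719 0.436 0.541
  outer loop
   vertex 0.7 2.9 2.1
   vertex 1.2 0.5 4.7
   vertex 2.7 3.1 4.6
  endloop
 endfacet
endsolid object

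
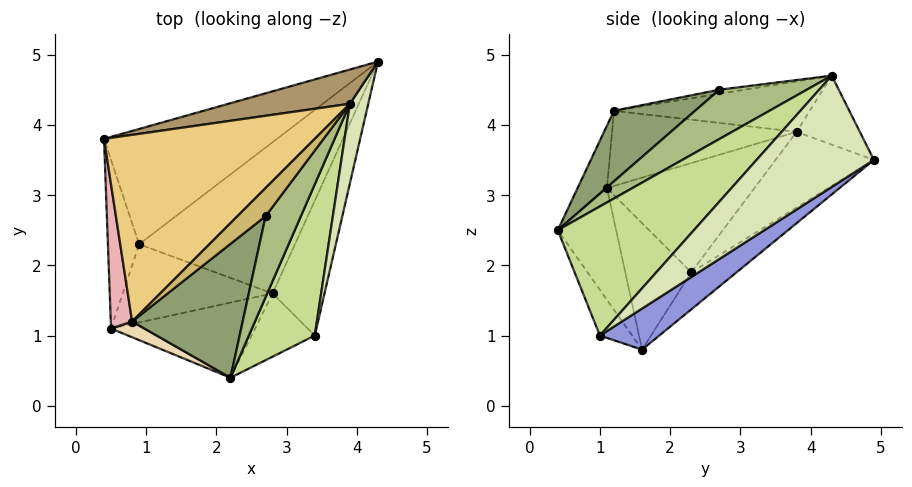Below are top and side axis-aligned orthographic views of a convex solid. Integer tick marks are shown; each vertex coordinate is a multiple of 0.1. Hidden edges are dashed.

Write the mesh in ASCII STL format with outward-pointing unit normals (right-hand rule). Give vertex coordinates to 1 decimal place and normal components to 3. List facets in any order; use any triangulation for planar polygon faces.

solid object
 facet normal -0.271 0.736 -0.620
  outer loop
   vertex 0.9 2.3 1.9
   vertex 0.4 3.8 3.9
   vertex 4.3 4.9 3.5
  endloop
 endfacet
 facet normal -0.172 0.669 -0.723
  outer loop
   vertex 0.9 2.3 1.9
   vertex 4.3 4.9 3.5
   vertex 2.8 1.6 0.8
  endloop
 endfacet
 facet normal 0.584 0.338 -0.738
  outer loop
   vertex 3.4 1.0 1.0
   vertex 2.8 1.6 0.8
   vertex 4.3 4.9 3.5
  endloop
 endfacet
 facet normal -0.445 -0.650 -0.616
  outer loop
   vertex 3.4 1.0 1.0
   vertex 2.2 0.4 2.5
   vertex 2.8 1.6 0.8
  endloop
 endfacet
 facet normal 0.410 -0.648 0.642
  outer loop
   vertex 0.8 1.2 4.2
   vertex 2.2 0.4 2.5
   vertex 2.7 2.7 4.5
  endloop
 endfacet
 facet normal 0.672 -0.564 0.480
  outer loop
   vertex 3.9 4.3 4.7
   vertex 2.7 2.7 4.5
   vertex 2.2 0.4 2.5
  endloop
 endfacet
 facet normal 0.749 -0.542 0.382
  outer loop
   vertex 3.9 4.3 4.7
   vertex 2.2 0.4 2.5
   vertex 3.4 1.0 1.0
  endloop
 endfacet
 facet normal 0.936 -0.315 0.155
  outer loop
   vertex 3.9 4.3 4.7
   vertex 3.4 1.0 1.0
   vertex 4.3 4.9 3.5
  endloop
 endfacet
 facet normal -0.215 0.900 0.378
  outer loop
   vertex 3.9 4.3 4.7
   vertex 4.3 4.9 3.5
   vertex 0.4 3.8 3.9
  endloop
 endfacet
 facet normal -0.144 -0.016 0.990
  outer loop
   vertex 3.9 4.3 4.7
   vertex 0.8 1.2 4.2
   vertex 2.7 2.7 4.5
  endloop
 endfacet
 facet normal -0.232 0.076 0.970
  outer loop
   vertex 3.9 4.3 4.7
   vertex 0.4 3.8 3.9
   vertex 0.8 1.2 4.2
  endloop
 endfacet
 facet normal -0.322 -0.931 0.173
  outer loop
   vertex 0.5 1.1 3.1
   vertex 2.2 0.4 2.5
   vertex 0.8 1.2 4.2
  endloop
 endfacet
 facet normal -0.476 -0.631 -0.613
  outer loop
   vertex 0.5 1.1 3.1
   vertex 2.8 1.6 0.8
   vertex 2.2 0.4 2.5
  endloop
 endfacet
 facet normal -0.565 -0.481 -0.670
  outer loop
   vertex 0.5 1.1 3.1
   vertex 0.9 2.3 1.9
   vertex 2.8 1.6 0.8
  endloop
 endfacet
 facet normal -0.961 0.046 -0.274
  outer loop
   vertex 0.5 1.1 3.1
   vertex 0.4 3.8 3.9
   vertex 0.9 2.3 1.9
  endloop
 endfacet
 facet normal -0.956 -0.116 0.271
  outer loop
   vertex 0.5 1.1 3.1
   vertex 0.8 1.2 4.2
   vertex 0.4 3.8 3.9
  endloop
 endfacet
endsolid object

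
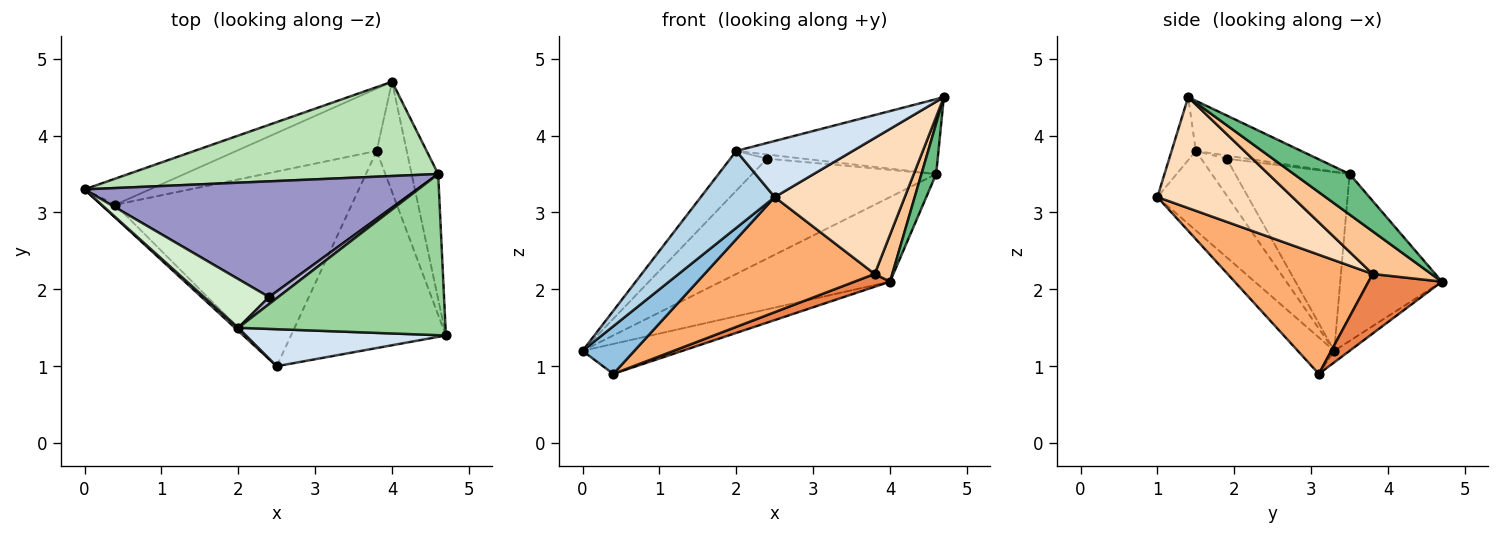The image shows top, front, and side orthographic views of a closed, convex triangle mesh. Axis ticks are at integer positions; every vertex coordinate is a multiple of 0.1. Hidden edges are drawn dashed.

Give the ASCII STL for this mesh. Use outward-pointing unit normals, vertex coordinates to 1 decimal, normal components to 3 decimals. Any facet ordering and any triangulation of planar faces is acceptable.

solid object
 facet normal -0.115 0.749 -0.653
  outer loop
   vertex 0.4 3.1 0.9
   vertex 0.0 3.3 1.2
   vertex 4.0 4.7 2.1
  endloop
 endfacet
 facet normal -0.562 -0.799 -0.216
  outer loop
   vertex 2.5 1.0 3.2
   vertex 0.0 3.3 1.2
   vertex 0.4 3.1 0.9
  endloop
 endfacet
 facet normal -0.689 -0.724 0.029
  outer loop
   vertex 2.0 1.5 3.8
   vertex 0.0 3.3 1.2
   vertex 2.5 1.0 3.2
  endloop
 endfacet
 facet normal -0.171 -0.822 0.543
  outer loop
   vertex 2.0 1.5 3.8
   vertex 2.5 1.0 3.2
   vertex 4.7 1.4 4.5
  endloop
 endfacet
 facet normal 0.384 -0.186 -0.904
  outer loop
   vertex 3.8 3.8 2.2
   vertex 0.4 3.1 0.9
   vertex 4.0 4.7 2.1
  endloop
 endfacet
 facet normal 0.398 -0.467 -0.790
  outer loop
   vertex 3.8 3.8 2.2
   vertex 2.5 1.0 3.2
   vertex 0.4 3.1 0.9
  endloop
 endfacet
 facet normal 0.794 -0.239 -0.560
  outer loop
   vertex 3.8 3.8 2.2
   vertex 4.0 4.7 2.1
   vertex 4.7 1.4 4.5
  endloop
 endfacet
 facet normal 0.508 -0.489 -0.709
  outer loop
   vertex 3.8 3.8 2.2
   vertex 4.7 1.4 4.5
   vertex 2.5 1.0 3.2
  endloop
 endfacet
 facet normal 0.817 -0.216 -0.535
  outer loop
   vertex 4.6 3.5 3.5
   vertex 4.7 1.4 4.5
   vertex 4.0 4.7 2.1
  endloop
 endfacet
 facet normal -0.214 0.412 0.886
  outer loop
   vertex 4.6 3.5 3.5
   vertex 2.0 1.5 3.8
   vertex 4.7 1.4 4.5
  endloop
 endfacet
 facet normal -0.372 0.620 0.691
  outer loop
   vertex 4.6 3.5 3.5
   vertex 4.0 4.7 2.1
   vertex 0.0 3.3 1.2
  endloop
 endfacet
 facet normal -0.402 0.579 0.710
  outer loop
   vertex 2.4 1.9 3.7
   vertex 0.0 3.3 1.2
   vertex 2.0 1.5 3.8
  endloop
 endfacet
 facet normal -0.377 0.606 0.701
  outer loop
   vertex 2.4 1.9 3.7
   vertex 4.6 3.5 3.5
   vertex 0.0 3.3 1.2
  endloop
 endfacet
 facet normal -0.277 0.484 0.830
  outer loop
   vertex 2.4 1.9 3.7
   vertex 2.0 1.5 3.8
   vertex 4.6 3.5 3.5
  endloop
 endfacet
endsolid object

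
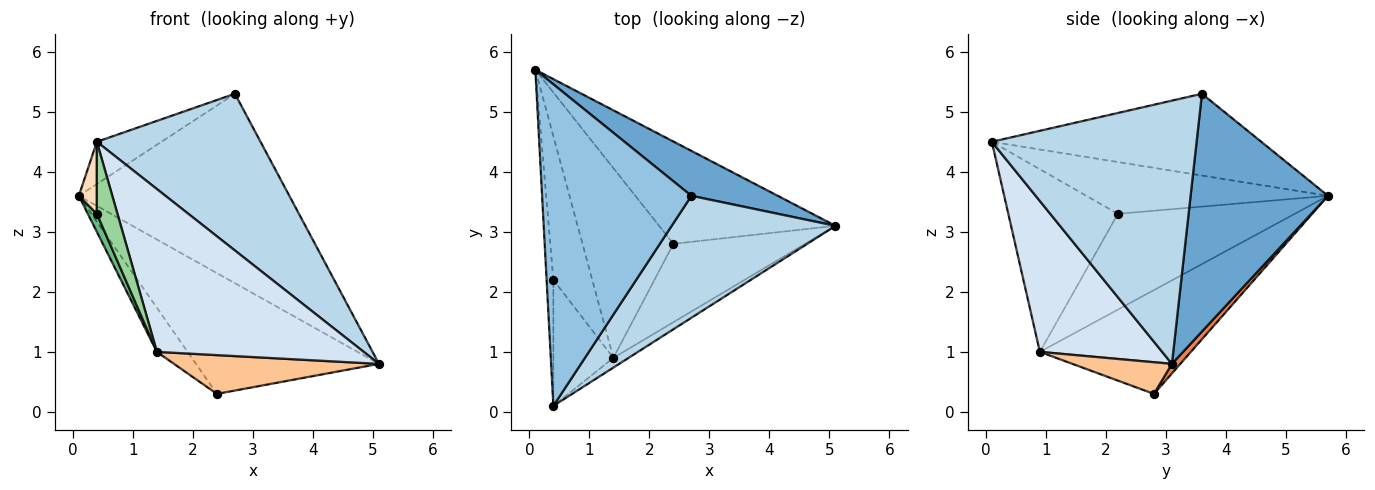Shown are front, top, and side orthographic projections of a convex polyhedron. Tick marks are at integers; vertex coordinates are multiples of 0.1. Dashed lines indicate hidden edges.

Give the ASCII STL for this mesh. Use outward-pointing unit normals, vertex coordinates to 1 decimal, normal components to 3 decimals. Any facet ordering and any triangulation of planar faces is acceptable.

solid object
 facet normal 0.536 0.821 0.195
  outer loop
   vertex 2.7 3.6 5.3
   vertex 5.1 3.1 0.8
   vertex 0.1 5.7 3.6
  endloop
 endfacet
 facet normal -0.477 0.114 0.871
  outer loop
   vertex 2.7 3.6 5.3
   vertex 0.1 5.7 3.6
   vertex 0.4 0.1 4.5
  endloop
 endfacet
 facet normal 0.703 -0.562 0.437
  outer loop
   vertex 2.7 3.6 5.3
   vertex 0.4 0.1 4.5
   vertex 5.1 3.1 0.8
  endloop
 endfacet
 facet normal 0.508 -0.860 -0.051
  outer loop
   vertex 1.4 0.9 1.0
   vertex 5.1 3.1 0.8
   vertex 0.4 0.1 4.5
  endloop
 endfacet
 facet normal 0.035 0.763 -0.646
  outer loop
   vertex 2.4 2.8 0.3
   vertex 0.1 5.7 3.6
   vertex 5.1 3.1 0.8
  endloop
 endfacet
 facet normal -0.744 0.151 -0.651
  outer loop
   vertex 2.4 2.8 0.3
   vertex 1.4 0.9 1.0
   vertex 0.1 5.7 3.6
  endloop
 endfacet
 facet normal 0.210 -0.434 -0.876
  outer loop
   vertex 2.4 2.8 0.3
   vertex 5.1 3.1 0.8
   vertex 1.4 0.9 1.0
  endloop
 endfacet
 facet normal -0.989 -0.074 -0.129
  outer loop
   vertex 0.4 2.2 3.3
   vertex 0.4 0.1 4.5
   vertex 0.1 5.7 3.6
  endloop
 endfacet
 facet normal -0.926 -0.047 -0.376
  outer loop
   vertex 0.4 2.2 3.3
   vertex 0.1 5.7 3.6
   vertex 1.4 0.9 1.0
  endloop
 endfacet
 facet normal -0.935 -0.176 -0.307
  outer loop
   vertex 0.4 2.2 3.3
   vertex 1.4 0.9 1.0
   vertex 0.4 0.1 4.5
  endloop
 endfacet
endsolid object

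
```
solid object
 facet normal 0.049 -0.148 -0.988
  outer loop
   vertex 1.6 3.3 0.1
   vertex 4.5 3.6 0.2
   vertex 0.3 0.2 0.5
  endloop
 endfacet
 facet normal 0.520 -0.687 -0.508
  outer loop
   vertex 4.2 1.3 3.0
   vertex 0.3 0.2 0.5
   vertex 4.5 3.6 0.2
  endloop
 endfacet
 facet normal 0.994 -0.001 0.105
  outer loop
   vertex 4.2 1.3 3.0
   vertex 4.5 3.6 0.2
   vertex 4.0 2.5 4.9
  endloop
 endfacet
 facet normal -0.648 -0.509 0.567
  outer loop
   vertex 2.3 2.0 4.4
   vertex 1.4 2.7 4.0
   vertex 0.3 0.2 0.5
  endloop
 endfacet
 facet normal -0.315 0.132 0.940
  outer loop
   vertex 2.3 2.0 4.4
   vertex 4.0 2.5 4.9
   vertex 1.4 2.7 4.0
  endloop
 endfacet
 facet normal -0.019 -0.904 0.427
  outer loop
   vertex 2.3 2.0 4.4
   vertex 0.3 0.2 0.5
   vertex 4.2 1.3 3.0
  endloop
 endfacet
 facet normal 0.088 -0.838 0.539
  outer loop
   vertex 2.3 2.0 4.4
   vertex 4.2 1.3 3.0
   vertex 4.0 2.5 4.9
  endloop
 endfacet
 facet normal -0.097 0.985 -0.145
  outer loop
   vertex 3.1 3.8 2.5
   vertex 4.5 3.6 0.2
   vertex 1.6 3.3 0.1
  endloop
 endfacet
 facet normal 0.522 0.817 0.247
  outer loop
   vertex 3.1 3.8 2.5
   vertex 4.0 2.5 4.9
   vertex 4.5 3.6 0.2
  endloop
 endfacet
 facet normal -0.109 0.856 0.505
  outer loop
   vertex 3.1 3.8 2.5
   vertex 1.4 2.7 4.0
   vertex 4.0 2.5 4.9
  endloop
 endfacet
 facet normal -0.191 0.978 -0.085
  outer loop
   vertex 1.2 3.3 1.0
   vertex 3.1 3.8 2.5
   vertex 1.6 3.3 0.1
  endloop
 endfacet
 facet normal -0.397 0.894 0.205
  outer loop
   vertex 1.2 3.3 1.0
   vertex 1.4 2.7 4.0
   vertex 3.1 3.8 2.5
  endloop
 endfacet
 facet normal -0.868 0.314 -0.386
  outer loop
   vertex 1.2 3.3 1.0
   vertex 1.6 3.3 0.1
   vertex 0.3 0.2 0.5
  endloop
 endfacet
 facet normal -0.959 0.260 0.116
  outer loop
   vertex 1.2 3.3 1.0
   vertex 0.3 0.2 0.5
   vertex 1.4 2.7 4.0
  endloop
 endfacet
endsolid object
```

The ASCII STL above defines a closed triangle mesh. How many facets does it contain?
14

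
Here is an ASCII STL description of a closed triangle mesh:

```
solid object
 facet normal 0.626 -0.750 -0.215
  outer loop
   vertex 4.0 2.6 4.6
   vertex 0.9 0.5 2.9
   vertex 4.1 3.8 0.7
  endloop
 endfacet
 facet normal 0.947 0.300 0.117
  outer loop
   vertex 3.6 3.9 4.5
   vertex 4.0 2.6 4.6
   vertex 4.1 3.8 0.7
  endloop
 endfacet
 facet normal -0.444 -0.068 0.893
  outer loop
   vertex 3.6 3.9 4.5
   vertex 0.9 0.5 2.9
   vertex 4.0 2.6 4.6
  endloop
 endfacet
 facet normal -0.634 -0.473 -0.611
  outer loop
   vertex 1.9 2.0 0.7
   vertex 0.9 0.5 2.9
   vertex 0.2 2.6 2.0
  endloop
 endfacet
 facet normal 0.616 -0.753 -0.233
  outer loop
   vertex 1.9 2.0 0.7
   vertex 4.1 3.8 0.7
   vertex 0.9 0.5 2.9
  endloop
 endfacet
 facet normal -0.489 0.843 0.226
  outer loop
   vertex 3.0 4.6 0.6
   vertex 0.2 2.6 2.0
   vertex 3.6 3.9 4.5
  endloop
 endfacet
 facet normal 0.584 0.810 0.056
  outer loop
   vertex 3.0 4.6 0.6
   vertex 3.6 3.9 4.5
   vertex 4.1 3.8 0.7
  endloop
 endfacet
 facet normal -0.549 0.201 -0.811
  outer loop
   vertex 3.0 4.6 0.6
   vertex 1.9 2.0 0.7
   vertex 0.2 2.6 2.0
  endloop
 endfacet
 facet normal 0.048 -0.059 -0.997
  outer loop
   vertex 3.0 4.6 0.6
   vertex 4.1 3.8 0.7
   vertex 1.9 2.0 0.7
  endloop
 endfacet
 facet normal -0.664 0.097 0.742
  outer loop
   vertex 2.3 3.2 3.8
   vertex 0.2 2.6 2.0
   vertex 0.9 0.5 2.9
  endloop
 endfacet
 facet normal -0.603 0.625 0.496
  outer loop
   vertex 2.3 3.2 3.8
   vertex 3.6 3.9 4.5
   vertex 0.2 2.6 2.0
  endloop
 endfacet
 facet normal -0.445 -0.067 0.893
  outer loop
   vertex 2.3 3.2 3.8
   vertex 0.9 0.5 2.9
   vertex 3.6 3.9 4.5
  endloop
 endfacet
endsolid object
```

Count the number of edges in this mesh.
18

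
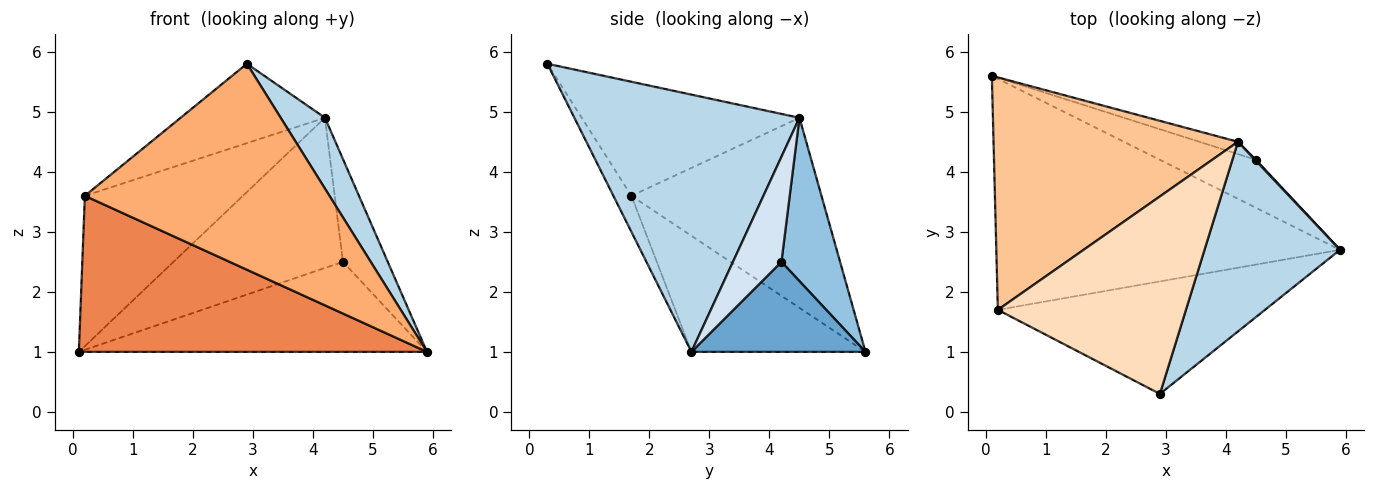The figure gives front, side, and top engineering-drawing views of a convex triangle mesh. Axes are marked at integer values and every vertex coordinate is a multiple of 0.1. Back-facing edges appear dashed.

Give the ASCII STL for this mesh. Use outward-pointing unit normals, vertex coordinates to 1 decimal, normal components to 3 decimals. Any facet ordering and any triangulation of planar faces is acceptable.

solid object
 facet normal 0.404 0.807 -0.431
  outer loop
   vertex 4.5 4.2 2.5
   vertex 5.9 2.7 1.0
   vertex 0.1 5.6 1.0
  endloop
 endfacet
 facet normal 0.326 0.942 -0.077
  outer loop
   vertex 4.2 4.5 4.9
   vertex 4.5 4.2 2.5
   vertex 0.1 5.6 1.0
  endloop
 endfacet
 facet normal 0.872 -0.171 0.459
  outer loop
   vertex 4.2 4.5 4.9
   vertex 2.9 0.3 5.8
   vertex 5.9 2.7 1.0
  endloop
 endfacet
 facet normal 0.735 0.679 0.007
  outer loop
   vertex 4.2 4.5 4.9
   vertex 5.9 2.7 1.0
   vertex 4.5 4.2 2.5
  endloop
 endfacet
 facet normal -0.269 -0.539 -0.798
  outer loop
   vertex 0.2 1.7 3.6
   vertex 0.1 5.6 1.0
   vertex 5.9 2.7 1.0
  endloop
 endfacet
 facet normal -0.064 -0.876 -0.478
  outer loop
   vertex 0.2 1.7 3.6
   vertex 5.9 2.7 1.0
   vertex 2.9 0.3 5.8
  endloop
 endfacet
 facet normal -0.547 0.455 0.703
  outer loop
   vertex 0.2 1.7 3.6
   vertex 4.2 4.5 4.9
   vertex 0.1 5.6 1.0
  endloop
 endfacet
 facet normal -0.490 0.325 0.809
  outer loop
   vertex 0.2 1.7 3.6
   vertex 2.9 0.3 5.8
   vertex 4.2 4.5 4.9
  endloop
 endfacet
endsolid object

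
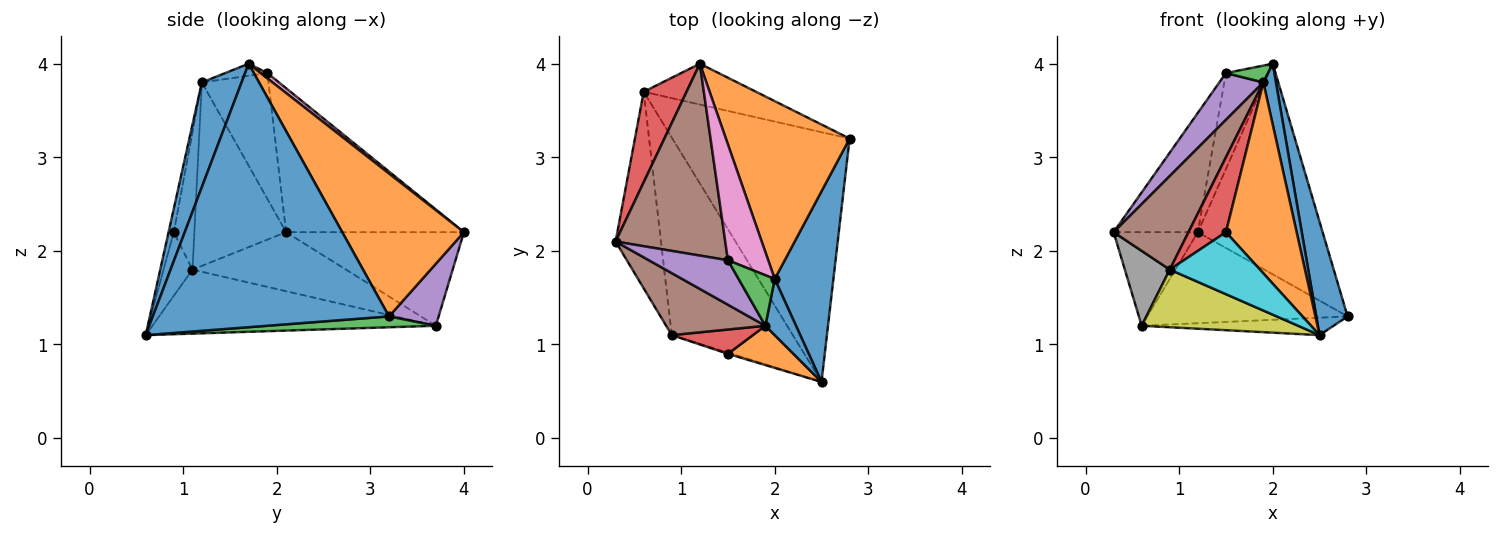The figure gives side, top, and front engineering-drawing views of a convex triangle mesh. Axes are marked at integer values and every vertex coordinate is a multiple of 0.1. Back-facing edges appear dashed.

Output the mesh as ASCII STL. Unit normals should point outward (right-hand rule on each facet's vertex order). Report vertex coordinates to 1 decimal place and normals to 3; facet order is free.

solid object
 facet normal 0.968 -0.128 0.216
  outer loop
   vertex 2.0 1.7 4.0
   vertex 2.5 0.6 1.1
   vertex 2.8 3.2 1.3
  endloop
 endfacet
 facet normal 0.597 0.613 0.517
  outer loop
   vertex 1.2 4.0 2.2
   vertex 2.0 1.7 4.0
   vertex 2.8 3.2 1.3
  endloop
 endfacet
 facet normal 0.061 0.070 -0.996
  outer loop
   vertex 0.6 3.7 1.2
   vertex 2.8 3.2 1.3
   vertex 2.5 0.6 1.1
  endloop
 endfacet
 facet normal -0.835 0.396 0.382
  outer loop
   vertex 0.6 3.7 1.2
   vertex 0.3 2.1 2.2
   vertex 1.2 4.0 2.2
  endloop
 endfacet
 facet normal 0.220 0.890 -0.399
  outer loop
   vertex 0.6 3.7 1.2
   vertex 1.2 4.0 2.2
   vertex 2.8 3.2 1.3
  endloop
 endfacet
 facet normal -0.744 0.353 0.567
  outer loop
   vertex 1.5 1.9 3.9
   vertex 1.2 4.0 2.2
   vertex 0.3 2.1 2.2
  endloop
 endfacet
 facet normal 0.101 0.635 0.766
  outer loop
   vertex 1.5 1.9 3.9
   vertex 2.0 1.7 4.0
   vertex 1.2 4.0 2.2
  endloop
 endfacet
 facet normal -0.772 -0.226 -0.593
  outer loop
   vertex 0.9 1.1 1.8
   vertex 0.3 2.1 2.2
   vertex 0.6 3.7 1.2
  endloop
 endfacet
 facet normal -0.453 -0.250 -0.856
  outer loop
   vertex 0.9 1.1 1.8
   vertex 0.6 3.7 1.2
   vertex 2.5 0.6 1.1
  endloop
 endfacet
 facet normal -0.305 -0.952 -0.018
  outer loop
   vertex 0.9 1.1 1.8
   vertex 2.5 0.6 1.1
   vertex 1.5 0.9 2.2
  endloop
 endfacet
 facet normal 0.918 -0.291 0.269
  outer loop
   vertex 1.9 1.2 3.8
   vertex 2.5 0.6 1.1
   vertex 2.0 1.7 4.0
  endloop
 endfacet
 facet normal -0.072 -0.977 0.201
  outer loop
   vertex 1.9 1.2 3.8
   vertex 1.5 0.9 2.2
   vertex 2.5 0.6 1.1
  endloop
 endfacet
 facet normal -0.302 -0.302 0.905
  outer loop
   vertex 1.9 1.2 3.8
   vertex 2.0 1.7 4.0
   vertex 1.5 1.9 3.9
  endloop
 endfacet
 facet normal -0.463 -0.843 0.274
  outer loop
   vertex 1.9 1.2 3.8
   vertex 0.9 1.1 1.8
   vertex 1.5 0.9 2.2
  endloop
 endfacet
 facet normal -0.739 -0.489 0.464
  outer loop
   vertex 1.9 1.2 3.8
   vertex 1.5 1.9 3.9
   vertex 0.3 2.1 2.2
  endloop
 endfacet
 facet normal -0.714 -0.583 0.386
  outer loop
   vertex 1.9 1.2 3.8
   vertex 0.3 2.1 2.2
   vertex 0.9 1.1 1.8
  endloop
 endfacet
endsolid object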